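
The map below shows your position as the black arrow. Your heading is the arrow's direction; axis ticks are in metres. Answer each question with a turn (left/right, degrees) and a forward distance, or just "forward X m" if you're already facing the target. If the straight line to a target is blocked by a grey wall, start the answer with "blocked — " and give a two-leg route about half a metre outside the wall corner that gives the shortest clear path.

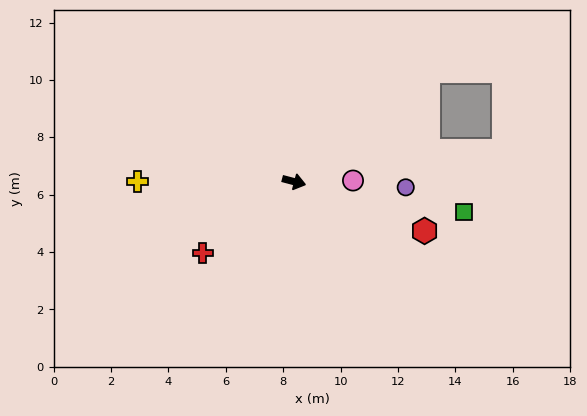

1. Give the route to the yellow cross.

turn right 165°, forward 5.5 m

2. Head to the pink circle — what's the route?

turn left 16°, forward 2.1 m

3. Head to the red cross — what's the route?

turn right 127°, forward 4.0 m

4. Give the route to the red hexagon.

turn right 6°, forward 4.9 m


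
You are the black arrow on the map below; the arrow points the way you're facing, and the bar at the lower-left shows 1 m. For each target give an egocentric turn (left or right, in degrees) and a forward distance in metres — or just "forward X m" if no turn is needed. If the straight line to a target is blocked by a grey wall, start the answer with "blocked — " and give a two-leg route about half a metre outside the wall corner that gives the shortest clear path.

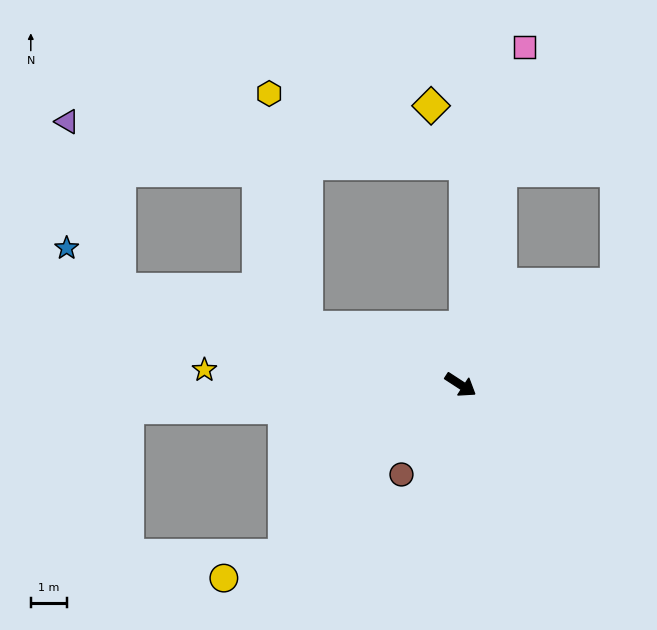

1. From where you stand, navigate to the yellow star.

turn right 150°, forward 7.0 m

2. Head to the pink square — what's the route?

turn left 112°, forward 9.4 m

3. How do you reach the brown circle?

turn right 90°, forward 2.9 m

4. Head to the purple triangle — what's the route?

blocked — turn right 163°, forward 9.7 m, then turn right 56°, forward 4.8 m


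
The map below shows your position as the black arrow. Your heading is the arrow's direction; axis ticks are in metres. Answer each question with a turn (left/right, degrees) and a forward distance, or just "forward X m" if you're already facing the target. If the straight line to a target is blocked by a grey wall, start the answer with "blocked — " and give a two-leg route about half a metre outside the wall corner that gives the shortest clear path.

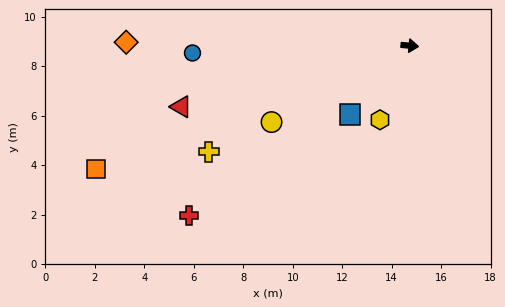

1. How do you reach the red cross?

turn right 137°, forward 11.3 m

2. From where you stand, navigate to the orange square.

turn right 153°, forward 13.6 m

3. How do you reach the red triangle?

turn right 160°, forward 9.6 m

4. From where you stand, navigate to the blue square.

turn right 126°, forward 3.7 m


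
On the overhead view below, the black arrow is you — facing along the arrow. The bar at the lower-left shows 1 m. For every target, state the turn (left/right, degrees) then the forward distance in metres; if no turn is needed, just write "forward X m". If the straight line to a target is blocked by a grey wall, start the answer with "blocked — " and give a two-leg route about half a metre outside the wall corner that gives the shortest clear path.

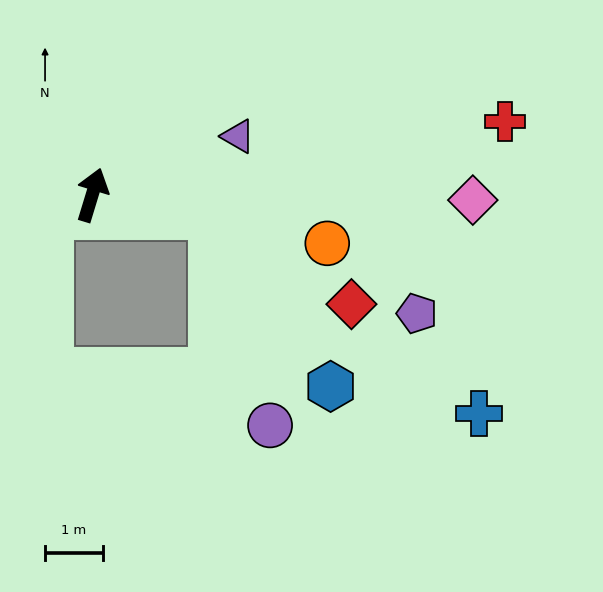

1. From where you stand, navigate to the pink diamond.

turn right 74°, forward 6.6 m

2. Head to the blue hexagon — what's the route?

blocked — turn right 83°, forward 2.1 m, then turn right 45°, forward 3.6 m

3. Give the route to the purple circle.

blocked — turn right 83°, forward 2.1 m, then turn right 65°, forward 3.8 m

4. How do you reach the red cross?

turn right 63°, forward 7.3 m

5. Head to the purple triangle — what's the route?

turn right 51°, forward 2.7 m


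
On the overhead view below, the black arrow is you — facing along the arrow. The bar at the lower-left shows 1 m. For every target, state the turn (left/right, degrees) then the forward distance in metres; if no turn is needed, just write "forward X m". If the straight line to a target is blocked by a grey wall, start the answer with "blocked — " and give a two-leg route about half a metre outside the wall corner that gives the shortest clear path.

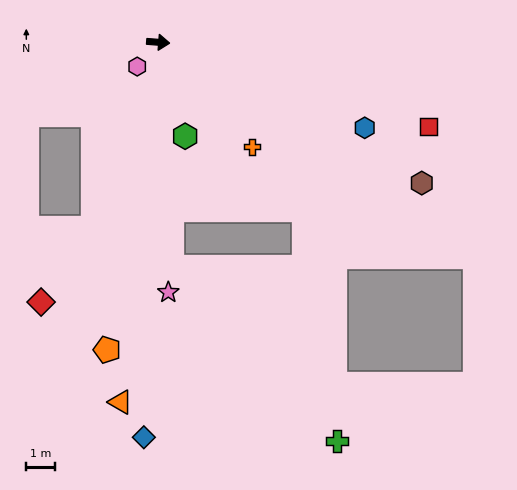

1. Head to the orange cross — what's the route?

turn right 44°, forward 4.8 m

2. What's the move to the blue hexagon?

turn right 18°, forward 7.7 m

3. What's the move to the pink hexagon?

turn right 126°, forward 1.1 m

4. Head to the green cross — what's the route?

blocked — turn right 82°, forward 7.8 m, then turn left 40°, forward 8.3 m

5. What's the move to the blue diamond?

turn right 88°, forward 13.6 m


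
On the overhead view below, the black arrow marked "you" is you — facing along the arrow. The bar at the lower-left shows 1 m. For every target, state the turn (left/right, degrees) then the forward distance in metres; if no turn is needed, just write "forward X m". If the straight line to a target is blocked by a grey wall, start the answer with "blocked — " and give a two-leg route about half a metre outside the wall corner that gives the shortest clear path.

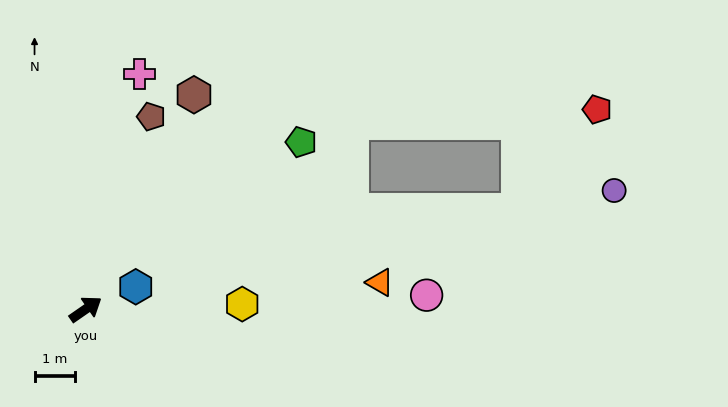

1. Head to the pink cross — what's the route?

turn left 42°, forward 6.0 m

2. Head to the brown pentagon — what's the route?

turn left 36°, forward 5.1 m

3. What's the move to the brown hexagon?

turn left 28°, forward 6.0 m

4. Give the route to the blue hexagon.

turn right 11°, forward 1.4 m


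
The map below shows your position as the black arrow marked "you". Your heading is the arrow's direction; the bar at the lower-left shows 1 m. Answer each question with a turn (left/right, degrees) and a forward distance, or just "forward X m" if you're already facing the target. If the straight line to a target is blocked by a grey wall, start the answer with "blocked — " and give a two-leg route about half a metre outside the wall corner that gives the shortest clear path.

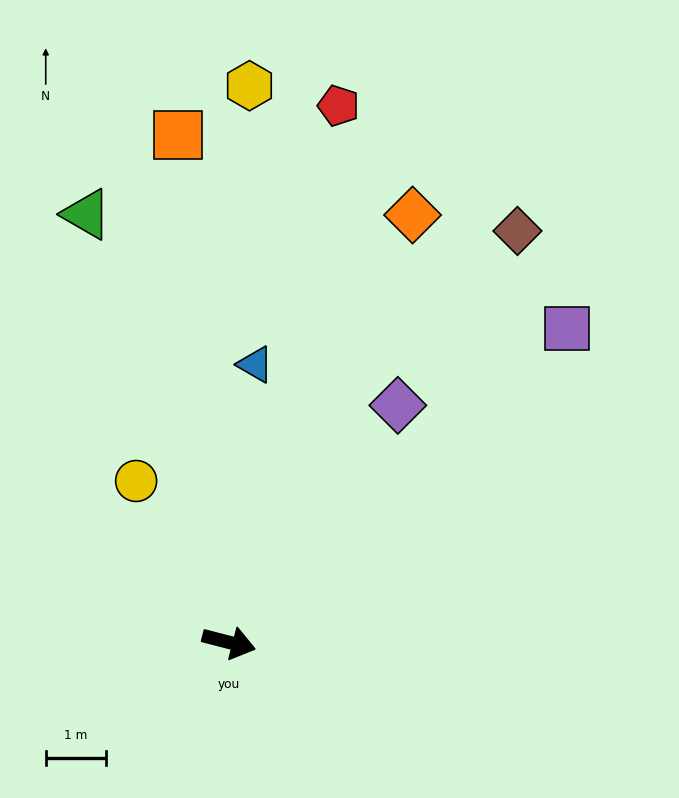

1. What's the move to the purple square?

turn left 57°, forward 7.7 m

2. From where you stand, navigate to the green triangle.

turn left 123°, forward 7.5 m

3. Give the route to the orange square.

turn left 110°, forward 8.5 m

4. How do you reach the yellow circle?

turn left 134°, forward 3.1 m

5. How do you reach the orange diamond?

turn left 81°, forward 7.7 m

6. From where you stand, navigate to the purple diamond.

turn left 69°, forward 4.8 m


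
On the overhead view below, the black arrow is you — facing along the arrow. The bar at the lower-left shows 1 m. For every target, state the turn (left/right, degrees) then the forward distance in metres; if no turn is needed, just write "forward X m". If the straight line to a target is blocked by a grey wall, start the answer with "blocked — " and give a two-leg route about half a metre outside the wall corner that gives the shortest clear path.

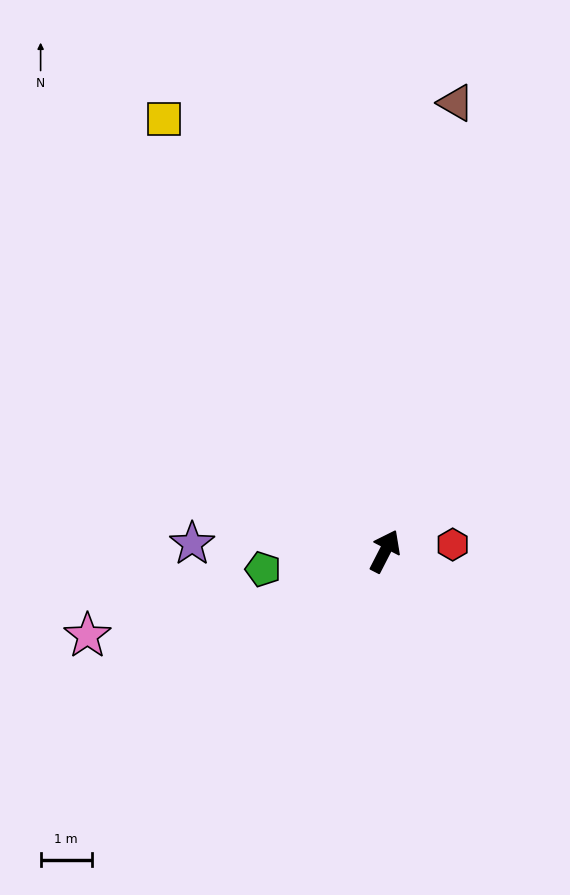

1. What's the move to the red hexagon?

turn right 57°, forward 1.3 m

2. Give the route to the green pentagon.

turn left 126°, forward 2.4 m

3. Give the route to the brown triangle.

turn left 18°, forward 8.8 m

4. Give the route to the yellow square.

turn left 54°, forward 9.5 m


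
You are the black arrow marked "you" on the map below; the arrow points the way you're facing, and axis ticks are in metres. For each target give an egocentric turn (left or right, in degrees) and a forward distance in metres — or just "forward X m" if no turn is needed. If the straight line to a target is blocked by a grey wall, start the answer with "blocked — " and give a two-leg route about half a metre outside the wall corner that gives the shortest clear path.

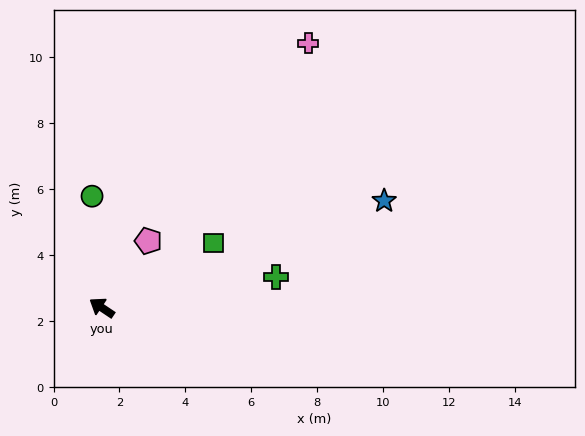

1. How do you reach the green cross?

turn right 136°, forward 5.4 m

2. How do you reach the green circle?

turn right 51°, forward 3.4 m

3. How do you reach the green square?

turn right 116°, forward 3.9 m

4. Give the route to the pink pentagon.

turn right 91°, forward 2.5 m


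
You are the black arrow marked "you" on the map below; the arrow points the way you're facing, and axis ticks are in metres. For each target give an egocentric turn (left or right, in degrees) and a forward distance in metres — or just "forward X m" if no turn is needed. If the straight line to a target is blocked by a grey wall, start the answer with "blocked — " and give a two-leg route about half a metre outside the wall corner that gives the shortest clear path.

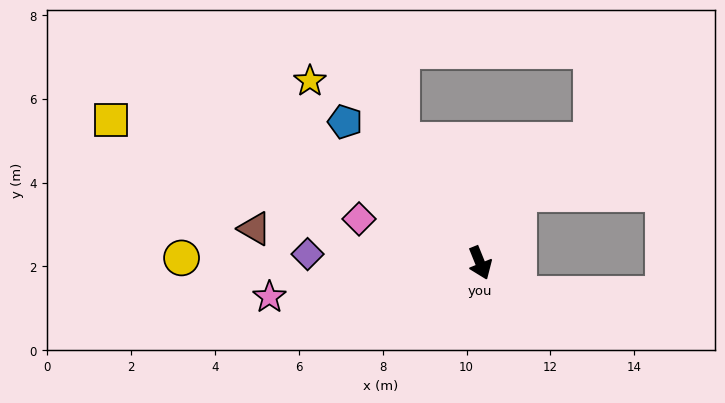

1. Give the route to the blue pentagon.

turn right 158°, forward 4.7 m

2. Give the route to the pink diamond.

turn right 132°, forward 3.1 m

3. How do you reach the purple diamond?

turn right 115°, forward 4.1 m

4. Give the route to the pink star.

turn right 103°, forward 5.1 m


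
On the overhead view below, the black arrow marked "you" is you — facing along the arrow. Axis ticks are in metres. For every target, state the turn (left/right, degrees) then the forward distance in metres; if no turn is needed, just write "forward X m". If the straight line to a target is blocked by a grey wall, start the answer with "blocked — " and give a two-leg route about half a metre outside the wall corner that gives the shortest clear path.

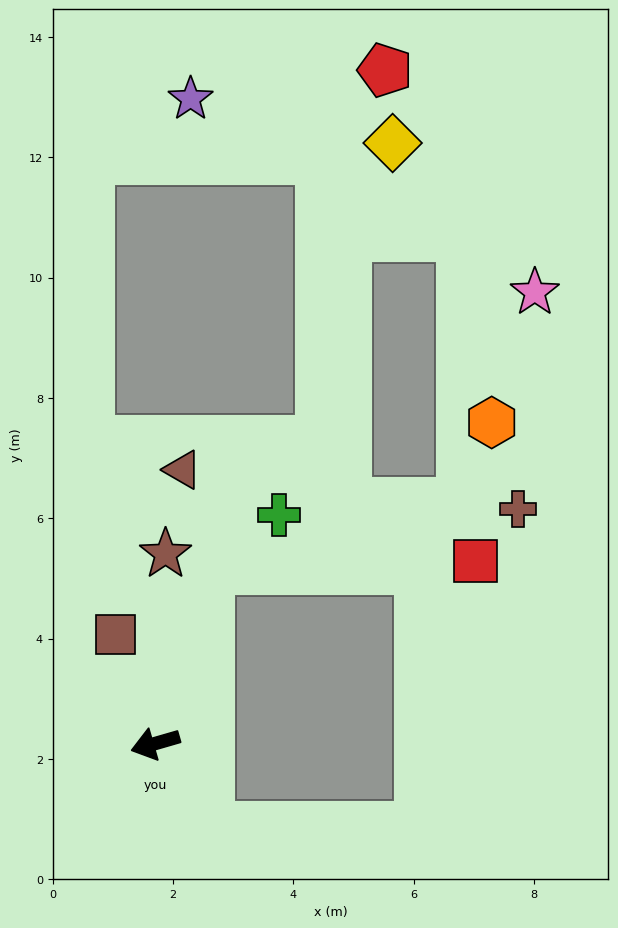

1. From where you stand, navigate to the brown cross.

blocked — turn right 123°, forward 3.0 m, then turn right 62°, forward 5.2 m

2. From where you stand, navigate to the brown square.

turn right 86°, forward 1.9 m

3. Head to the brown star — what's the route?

turn right 109°, forward 3.2 m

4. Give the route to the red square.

blocked — turn right 123°, forward 3.0 m, then turn right 71°, forward 4.4 m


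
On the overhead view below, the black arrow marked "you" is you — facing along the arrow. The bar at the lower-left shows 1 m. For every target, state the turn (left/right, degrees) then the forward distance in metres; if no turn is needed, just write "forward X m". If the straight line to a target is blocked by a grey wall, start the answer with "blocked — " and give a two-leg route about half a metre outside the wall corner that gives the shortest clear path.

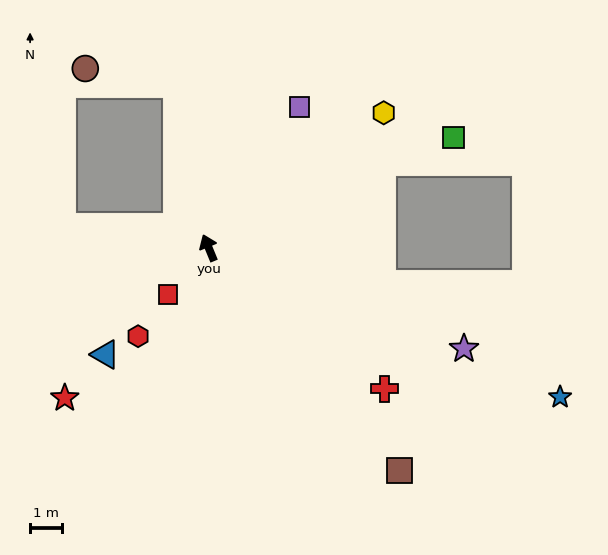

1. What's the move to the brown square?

turn right 162°, forward 9.1 m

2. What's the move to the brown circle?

blocked — turn right 11°, forward 5.2 m, then turn left 69°, forward 2.9 m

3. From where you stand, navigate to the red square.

turn left 117°, forward 1.9 m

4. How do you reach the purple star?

turn right 134°, forward 8.5 m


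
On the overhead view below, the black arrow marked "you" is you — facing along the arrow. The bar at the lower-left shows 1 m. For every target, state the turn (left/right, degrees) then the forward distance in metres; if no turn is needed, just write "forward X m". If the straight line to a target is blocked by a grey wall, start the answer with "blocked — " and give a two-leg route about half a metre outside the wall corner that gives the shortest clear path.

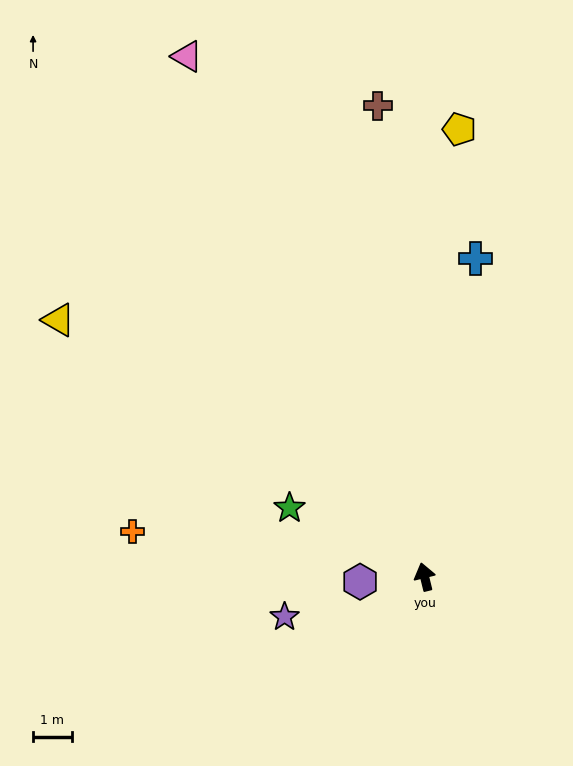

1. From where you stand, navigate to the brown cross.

turn right 8°, forward 12.3 m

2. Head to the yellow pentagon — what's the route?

turn right 18°, forward 11.6 m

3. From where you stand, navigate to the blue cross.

turn right 23°, forward 8.4 m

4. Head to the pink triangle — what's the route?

turn left 11°, forward 14.8 m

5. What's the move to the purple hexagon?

turn left 81°, forward 1.7 m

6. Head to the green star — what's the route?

turn left 49°, forward 3.9 m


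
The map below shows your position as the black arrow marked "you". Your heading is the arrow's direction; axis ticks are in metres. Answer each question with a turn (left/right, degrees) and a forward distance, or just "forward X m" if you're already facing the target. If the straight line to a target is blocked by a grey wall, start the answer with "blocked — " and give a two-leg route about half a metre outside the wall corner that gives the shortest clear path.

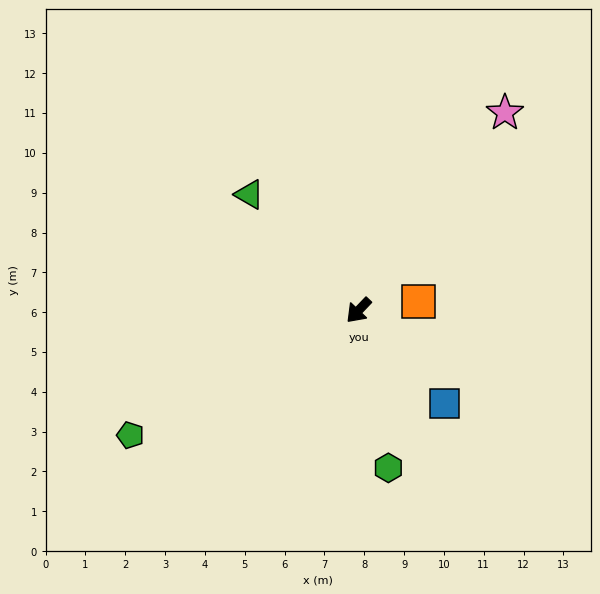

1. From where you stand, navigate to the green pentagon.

turn right 18°, forward 6.5 m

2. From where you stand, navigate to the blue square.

turn left 86°, forward 3.2 m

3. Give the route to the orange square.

turn left 142°, forward 1.5 m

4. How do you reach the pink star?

turn right 173°, forward 6.2 m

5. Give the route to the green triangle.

turn right 93°, forward 4.0 m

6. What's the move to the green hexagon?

turn left 54°, forward 4.0 m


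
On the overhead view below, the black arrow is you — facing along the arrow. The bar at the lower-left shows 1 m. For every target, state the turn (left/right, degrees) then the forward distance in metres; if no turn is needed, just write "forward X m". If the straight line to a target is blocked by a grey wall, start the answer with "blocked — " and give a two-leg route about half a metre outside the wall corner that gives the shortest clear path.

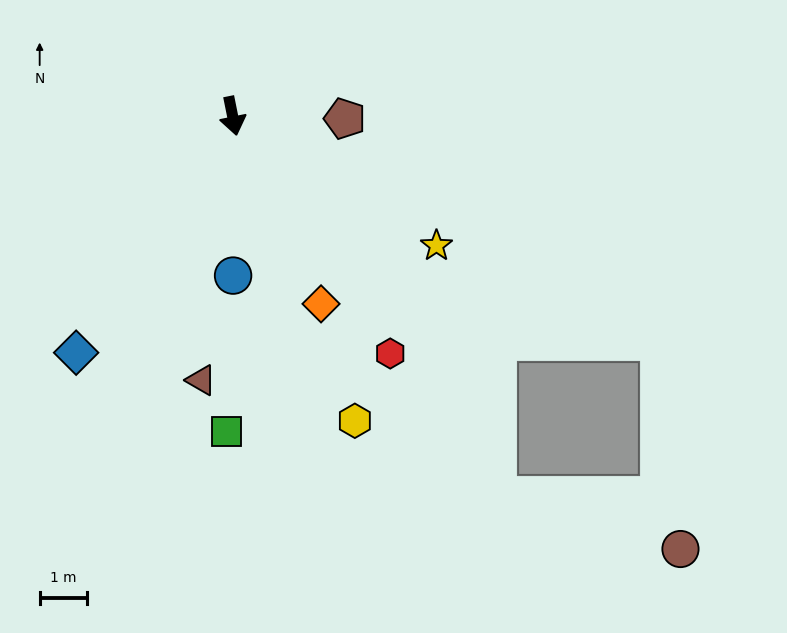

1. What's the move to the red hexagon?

turn left 22°, forward 6.0 m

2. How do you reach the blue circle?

turn right 11°, forward 3.3 m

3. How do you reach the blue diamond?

turn right 45°, forward 5.9 m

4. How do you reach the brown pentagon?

turn left 77°, forward 2.4 m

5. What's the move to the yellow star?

turn left 46°, forward 5.1 m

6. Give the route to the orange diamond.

turn left 14°, forward 4.4 m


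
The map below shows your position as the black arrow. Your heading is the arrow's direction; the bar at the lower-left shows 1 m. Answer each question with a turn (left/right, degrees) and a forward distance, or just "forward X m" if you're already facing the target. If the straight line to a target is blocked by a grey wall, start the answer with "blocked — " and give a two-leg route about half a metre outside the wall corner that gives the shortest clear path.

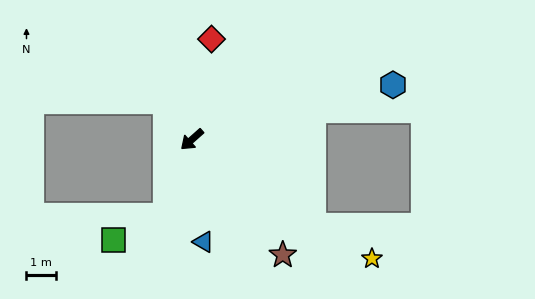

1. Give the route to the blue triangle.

turn left 55°, forward 3.5 m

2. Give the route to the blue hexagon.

turn left 154°, forward 7.2 m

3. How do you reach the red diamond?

turn right 143°, forward 3.5 m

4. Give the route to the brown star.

turn left 87°, forward 5.1 m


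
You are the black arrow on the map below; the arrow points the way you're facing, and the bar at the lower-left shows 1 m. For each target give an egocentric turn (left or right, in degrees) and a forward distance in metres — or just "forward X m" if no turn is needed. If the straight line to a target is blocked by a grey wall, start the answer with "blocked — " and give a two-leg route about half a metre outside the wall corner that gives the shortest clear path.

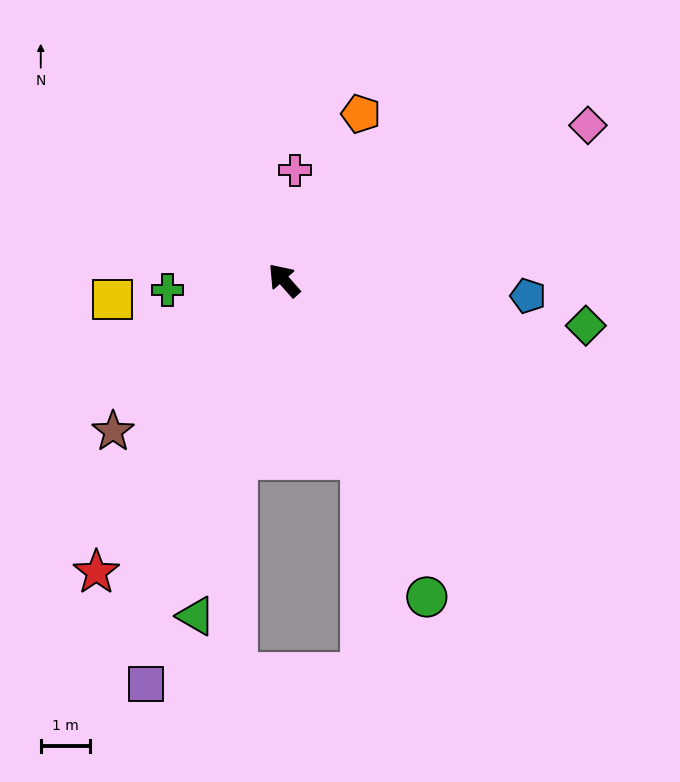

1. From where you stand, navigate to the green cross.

turn left 53°, forward 2.4 m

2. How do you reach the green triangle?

turn left 124°, forward 7.0 m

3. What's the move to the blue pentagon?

turn right 135°, forward 4.9 m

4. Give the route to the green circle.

turn left 163°, forward 7.0 m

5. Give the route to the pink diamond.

turn right 105°, forward 6.9 m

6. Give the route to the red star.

turn left 106°, forward 7.0 m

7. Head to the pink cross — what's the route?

turn right 47°, forward 2.2 m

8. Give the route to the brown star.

turn left 90°, forward 4.6 m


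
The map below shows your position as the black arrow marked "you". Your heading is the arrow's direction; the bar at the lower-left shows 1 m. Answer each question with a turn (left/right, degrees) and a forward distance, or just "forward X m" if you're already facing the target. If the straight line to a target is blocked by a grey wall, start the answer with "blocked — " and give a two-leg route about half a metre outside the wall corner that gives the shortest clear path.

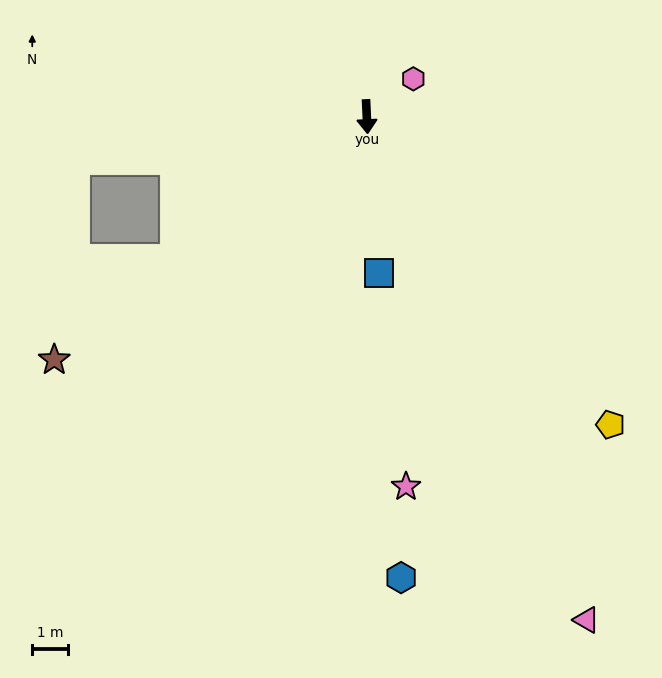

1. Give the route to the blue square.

forward 4.4 m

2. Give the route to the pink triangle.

turn left 21°, forward 15.4 m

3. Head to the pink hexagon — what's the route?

turn left 126°, forward 1.7 m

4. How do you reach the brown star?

turn right 55°, forward 11.1 m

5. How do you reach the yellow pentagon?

turn left 36°, forward 11.0 m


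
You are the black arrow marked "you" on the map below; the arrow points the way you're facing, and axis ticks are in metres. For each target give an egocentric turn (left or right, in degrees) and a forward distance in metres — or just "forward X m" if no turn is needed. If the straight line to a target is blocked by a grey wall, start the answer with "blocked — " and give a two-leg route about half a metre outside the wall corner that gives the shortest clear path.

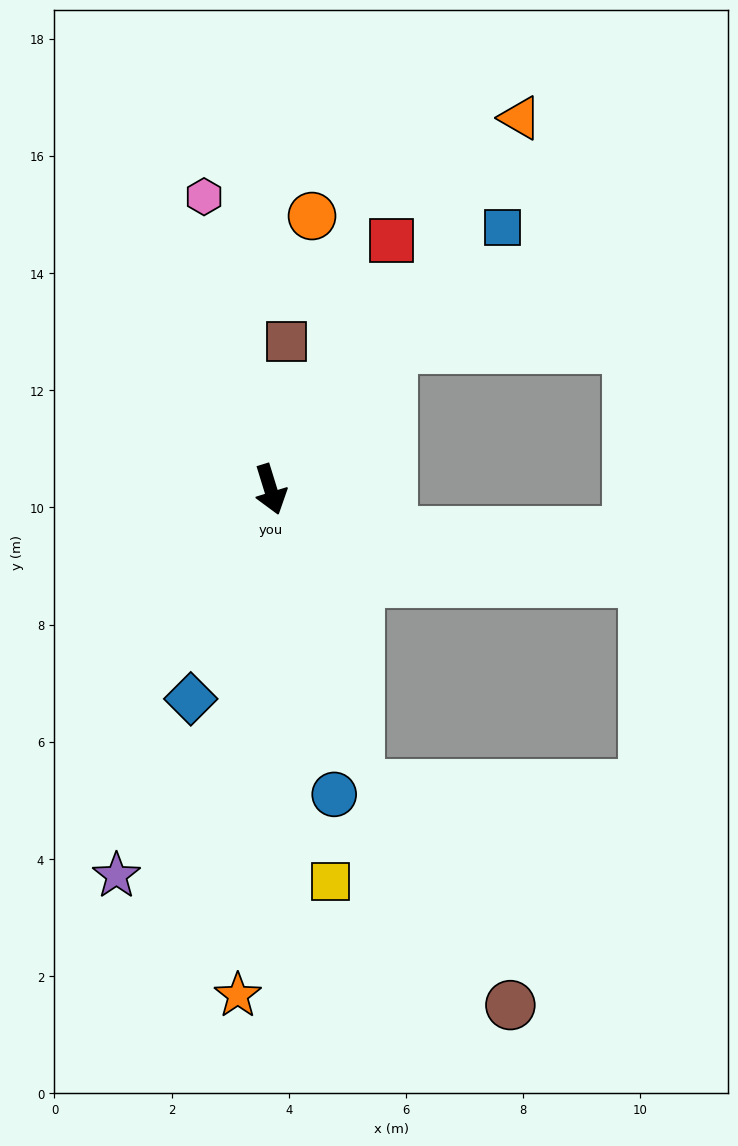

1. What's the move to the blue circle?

turn right 5°, forward 5.3 m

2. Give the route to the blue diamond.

turn right 38°, forward 3.8 m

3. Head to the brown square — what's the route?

turn left 157°, forward 2.5 m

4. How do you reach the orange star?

turn right 21°, forward 8.7 m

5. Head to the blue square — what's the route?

turn left 121°, forward 6.0 m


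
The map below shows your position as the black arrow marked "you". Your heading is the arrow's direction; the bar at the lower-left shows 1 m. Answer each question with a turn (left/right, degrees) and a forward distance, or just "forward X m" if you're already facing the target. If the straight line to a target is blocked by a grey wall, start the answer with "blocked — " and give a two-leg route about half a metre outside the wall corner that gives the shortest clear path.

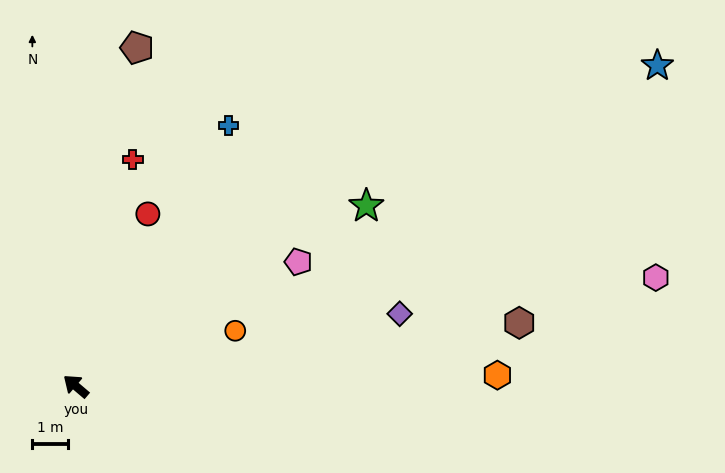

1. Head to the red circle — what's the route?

turn right 72°, forward 5.3 m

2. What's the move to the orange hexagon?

turn right 138°, forward 11.9 m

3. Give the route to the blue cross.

turn right 80°, forward 8.5 m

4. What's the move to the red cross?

turn right 64°, forward 6.6 m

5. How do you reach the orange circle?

turn right 120°, forward 4.8 m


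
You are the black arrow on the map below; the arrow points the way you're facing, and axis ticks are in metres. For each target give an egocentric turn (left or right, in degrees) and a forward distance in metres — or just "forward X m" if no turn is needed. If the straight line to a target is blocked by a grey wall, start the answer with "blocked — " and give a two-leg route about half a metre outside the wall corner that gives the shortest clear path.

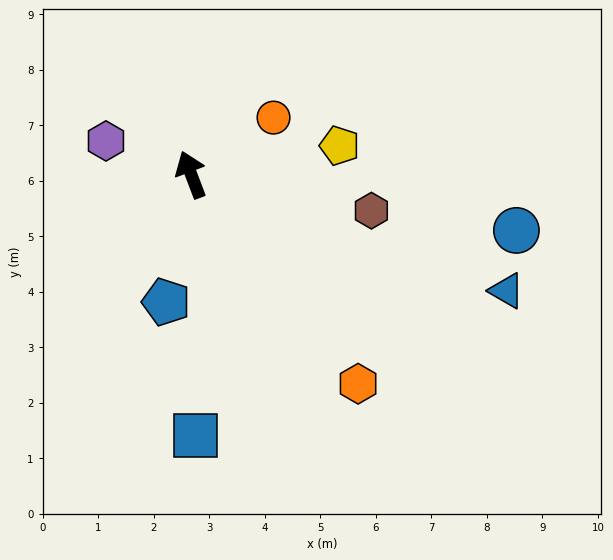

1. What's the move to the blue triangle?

turn right 131°, forward 6.1 m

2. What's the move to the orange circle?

turn right 76°, forward 1.8 m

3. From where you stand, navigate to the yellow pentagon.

turn right 100°, forward 2.7 m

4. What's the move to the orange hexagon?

turn right 162°, forward 4.8 m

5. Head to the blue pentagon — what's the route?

turn left 148°, forward 2.3 m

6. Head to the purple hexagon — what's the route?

turn left 48°, forward 1.6 m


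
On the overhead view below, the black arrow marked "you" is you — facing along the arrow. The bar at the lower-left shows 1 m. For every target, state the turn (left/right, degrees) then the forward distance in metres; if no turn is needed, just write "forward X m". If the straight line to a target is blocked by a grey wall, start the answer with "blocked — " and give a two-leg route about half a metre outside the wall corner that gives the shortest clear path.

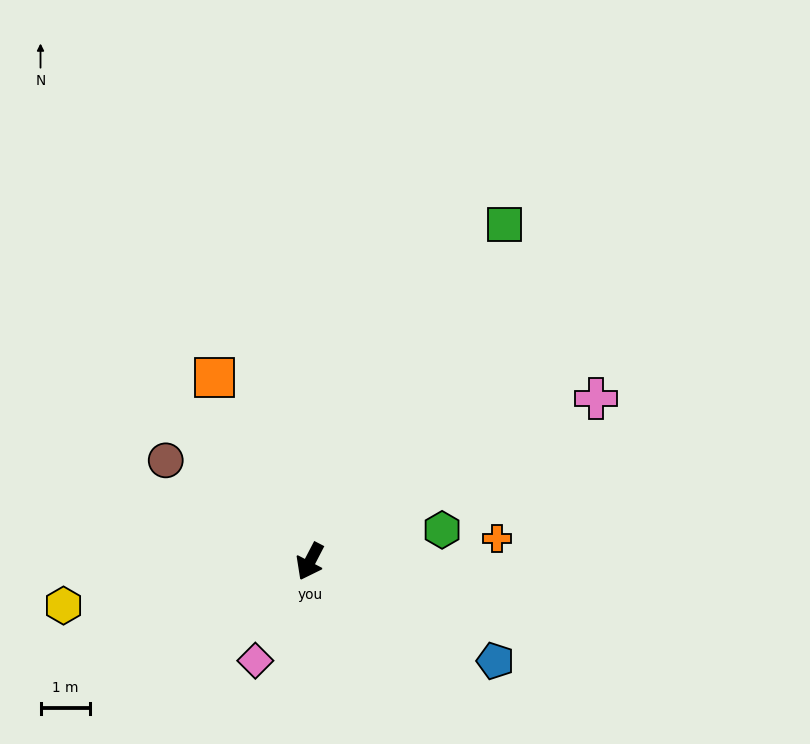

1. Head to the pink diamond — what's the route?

forward 2.3 m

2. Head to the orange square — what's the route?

turn right 125°, forward 4.2 m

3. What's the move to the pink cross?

turn left 147°, forward 6.7 m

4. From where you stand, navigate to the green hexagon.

turn left 131°, forward 2.8 m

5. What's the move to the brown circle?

turn right 98°, forward 3.6 m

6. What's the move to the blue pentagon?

turn left 89°, forward 4.3 m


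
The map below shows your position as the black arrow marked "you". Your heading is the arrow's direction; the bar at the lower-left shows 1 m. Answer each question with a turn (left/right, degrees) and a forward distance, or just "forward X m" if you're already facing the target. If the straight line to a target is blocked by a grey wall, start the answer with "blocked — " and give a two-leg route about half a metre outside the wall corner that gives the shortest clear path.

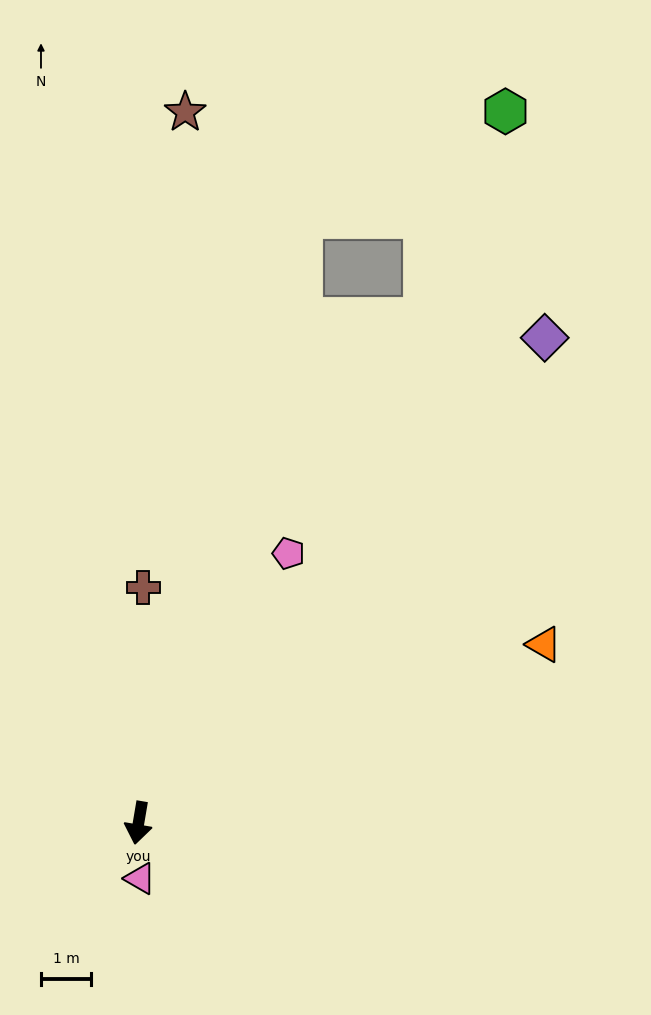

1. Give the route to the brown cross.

turn right 172°, forward 4.7 m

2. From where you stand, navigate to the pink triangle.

turn left 11°, forward 1.1 m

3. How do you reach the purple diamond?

turn left 150°, forward 12.7 m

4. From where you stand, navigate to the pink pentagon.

turn left 160°, forward 6.2 m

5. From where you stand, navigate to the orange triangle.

turn left 123°, forward 8.9 m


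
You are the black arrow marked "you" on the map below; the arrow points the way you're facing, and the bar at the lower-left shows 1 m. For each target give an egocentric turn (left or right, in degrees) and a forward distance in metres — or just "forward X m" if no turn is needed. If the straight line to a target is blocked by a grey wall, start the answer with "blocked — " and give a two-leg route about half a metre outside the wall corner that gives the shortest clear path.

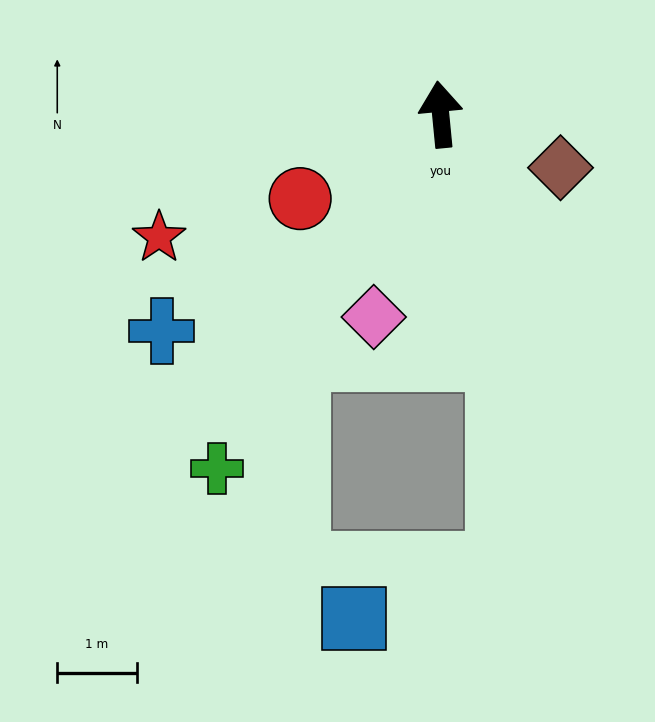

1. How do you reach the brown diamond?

turn right 120°, forward 1.7 m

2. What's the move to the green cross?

turn left 142°, forward 5.3 m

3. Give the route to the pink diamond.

turn left 156°, forward 2.7 m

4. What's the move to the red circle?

turn left 115°, forward 2.1 m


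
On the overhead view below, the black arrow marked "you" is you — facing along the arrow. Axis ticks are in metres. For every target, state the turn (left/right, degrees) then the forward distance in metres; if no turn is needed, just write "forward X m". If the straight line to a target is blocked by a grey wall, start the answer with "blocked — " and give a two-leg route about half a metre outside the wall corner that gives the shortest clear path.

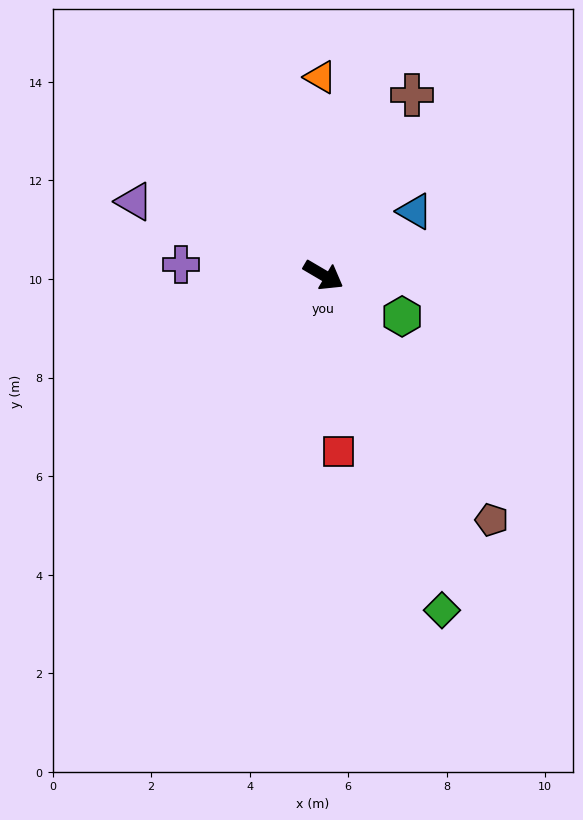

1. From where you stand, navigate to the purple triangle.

turn right 171°, forward 4.1 m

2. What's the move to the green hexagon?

turn left 3°, forward 1.8 m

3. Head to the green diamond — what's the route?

turn right 40°, forward 7.2 m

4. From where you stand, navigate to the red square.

turn right 55°, forward 3.6 m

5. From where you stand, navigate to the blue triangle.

turn left 65°, forward 2.3 m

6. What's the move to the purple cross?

turn right 154°, forward 2.9 m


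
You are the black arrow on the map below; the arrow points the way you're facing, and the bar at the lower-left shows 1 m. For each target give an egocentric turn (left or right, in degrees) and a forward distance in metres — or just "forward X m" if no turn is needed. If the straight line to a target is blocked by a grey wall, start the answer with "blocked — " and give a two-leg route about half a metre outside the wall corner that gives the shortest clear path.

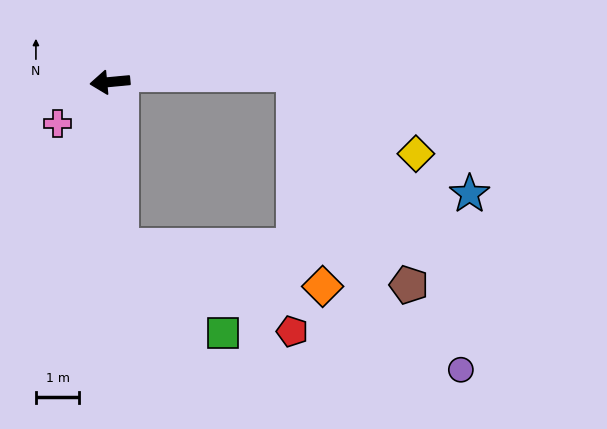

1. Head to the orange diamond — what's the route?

blocked — turn left 88°, forward 3.8 m, then turn left 75°, forward 4.8 m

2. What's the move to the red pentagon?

blocked — turn left 88°, forward 3.8 m, then turn left 60°, forward 4.5 m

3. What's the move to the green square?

blocked — turn left 88°, forward 3.8 m, then turn left 46°, forward 3.1 m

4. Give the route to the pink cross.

turn left 33°, forward 1.5 m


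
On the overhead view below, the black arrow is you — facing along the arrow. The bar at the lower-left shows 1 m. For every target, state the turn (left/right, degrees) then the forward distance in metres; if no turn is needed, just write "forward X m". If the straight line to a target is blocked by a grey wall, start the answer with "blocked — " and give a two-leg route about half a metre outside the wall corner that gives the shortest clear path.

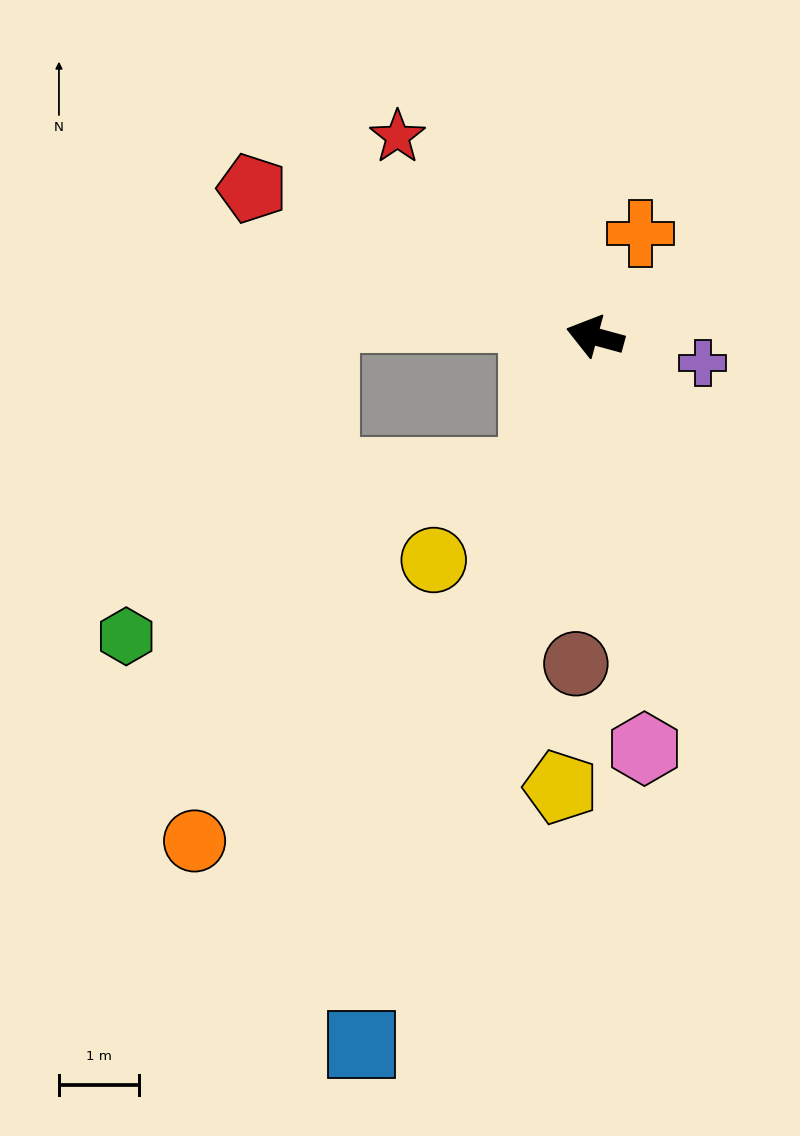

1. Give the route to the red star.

turn right 30°, forward 3.5 m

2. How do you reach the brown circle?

turn left 102°, forward 4.1 m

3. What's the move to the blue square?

turn left 87°, forward 9.3 m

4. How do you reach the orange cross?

turn right 98°, forward 1.4 m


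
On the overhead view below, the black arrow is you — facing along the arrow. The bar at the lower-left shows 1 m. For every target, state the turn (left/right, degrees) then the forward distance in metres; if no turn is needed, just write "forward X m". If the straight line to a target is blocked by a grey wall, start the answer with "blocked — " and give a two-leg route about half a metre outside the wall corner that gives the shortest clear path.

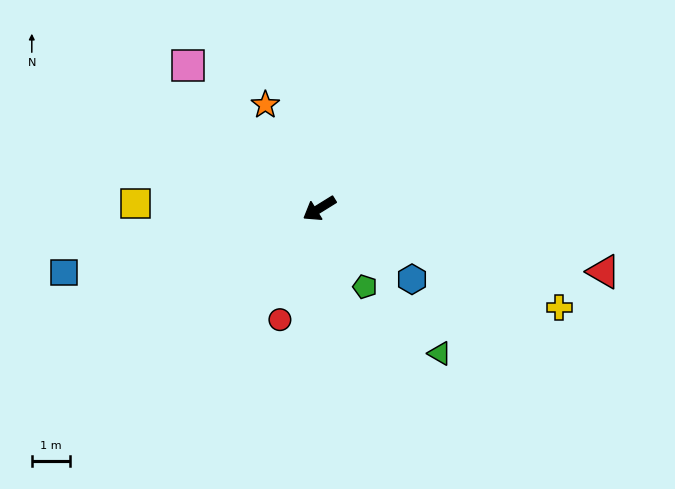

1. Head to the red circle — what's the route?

turn left 39°, forward 3.1 m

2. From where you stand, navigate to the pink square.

turn right 79°, forward 5.1 m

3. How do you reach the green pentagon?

turn left 88°, forward 2.4 m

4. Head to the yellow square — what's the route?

turn right 33°, forward 4.8 m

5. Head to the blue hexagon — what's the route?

turn left 111°, forward 3.1 m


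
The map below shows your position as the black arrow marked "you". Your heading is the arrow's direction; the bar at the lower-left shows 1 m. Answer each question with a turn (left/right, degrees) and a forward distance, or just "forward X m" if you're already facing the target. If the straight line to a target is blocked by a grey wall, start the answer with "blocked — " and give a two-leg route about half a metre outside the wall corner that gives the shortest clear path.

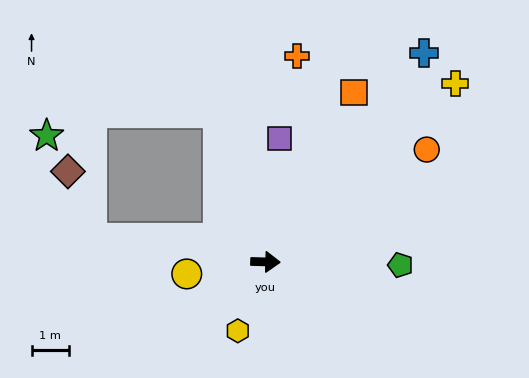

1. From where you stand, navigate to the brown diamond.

blocked — turn left 174°, forward 4.7 m, then turn right 64°, forward 1.9 m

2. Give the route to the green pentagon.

forward 3.6 m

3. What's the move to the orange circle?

turn left 36°, forward 5.3 m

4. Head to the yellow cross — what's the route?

turn left 45°, forward 7.0 m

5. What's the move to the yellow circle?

turn right 170°, forward 2.1 m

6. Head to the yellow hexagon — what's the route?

turn right 110°, forward 2.0 m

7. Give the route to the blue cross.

turn left 54°, forward 7.0 m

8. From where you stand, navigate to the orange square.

turn left 64°, forward 5.1 m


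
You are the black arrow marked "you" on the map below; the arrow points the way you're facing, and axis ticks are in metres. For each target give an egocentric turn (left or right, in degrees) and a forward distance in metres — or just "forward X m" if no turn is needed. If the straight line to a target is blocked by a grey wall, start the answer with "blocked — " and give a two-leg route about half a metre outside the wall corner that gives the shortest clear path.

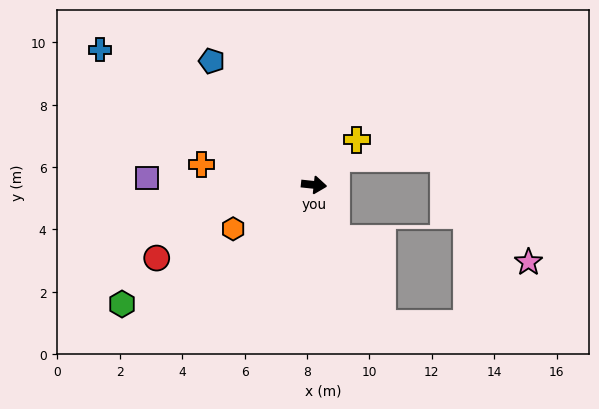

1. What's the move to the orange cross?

turn left 176°, forward 3.7 m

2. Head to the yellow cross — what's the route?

turn left 53°, forward 2.0 m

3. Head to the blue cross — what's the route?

turn left 154°, forward 8.1 m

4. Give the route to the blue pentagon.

turn left 136°, forward 5.1 m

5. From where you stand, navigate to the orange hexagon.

turn right 145°, forward 2.9 m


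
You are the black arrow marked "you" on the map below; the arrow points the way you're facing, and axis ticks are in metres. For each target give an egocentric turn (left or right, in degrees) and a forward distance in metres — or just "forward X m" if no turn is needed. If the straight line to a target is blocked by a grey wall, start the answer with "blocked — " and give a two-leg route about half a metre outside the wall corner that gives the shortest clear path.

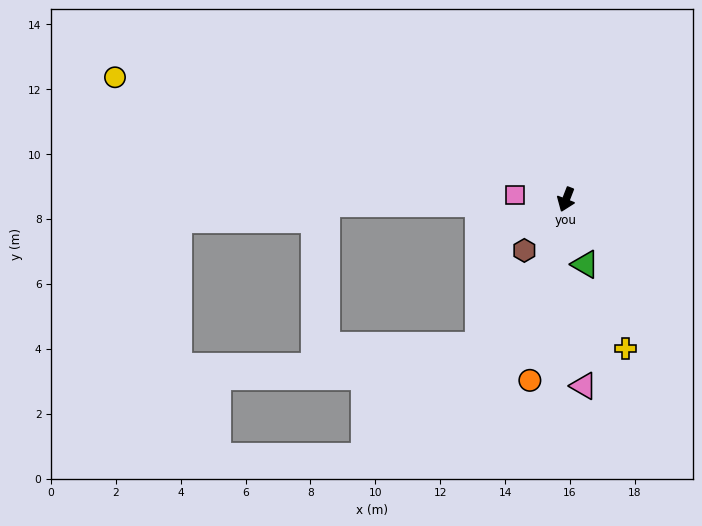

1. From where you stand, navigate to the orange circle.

turn left 10°, forward 5.7 m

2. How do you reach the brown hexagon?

turn right 18°, forward 2.0 m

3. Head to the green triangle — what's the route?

turn left 38°, forward 2.1 m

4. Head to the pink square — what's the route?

turn right 74°, forward 1.6 m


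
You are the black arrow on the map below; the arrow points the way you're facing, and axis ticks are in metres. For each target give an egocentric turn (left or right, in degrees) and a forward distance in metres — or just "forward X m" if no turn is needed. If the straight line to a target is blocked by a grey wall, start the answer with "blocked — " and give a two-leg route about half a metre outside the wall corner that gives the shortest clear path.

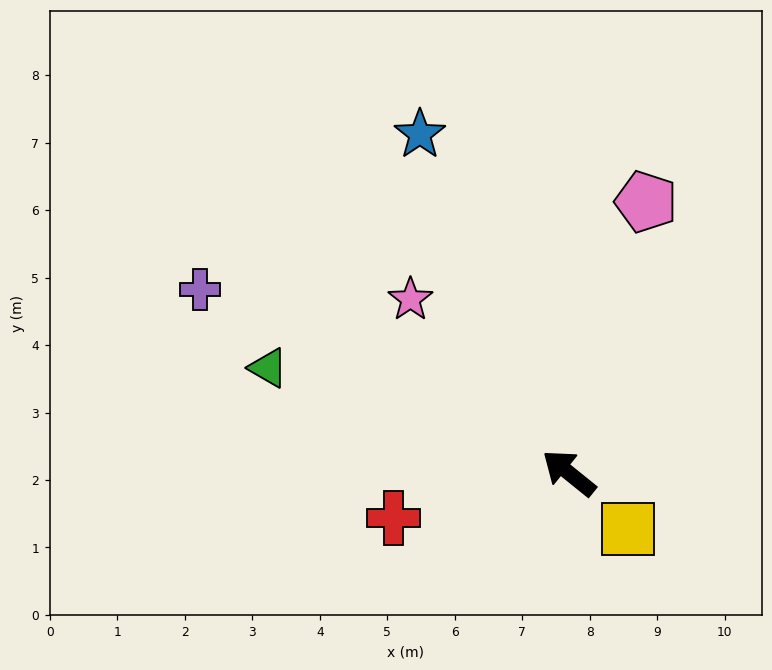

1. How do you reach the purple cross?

turn left 12°, forward 6.1 m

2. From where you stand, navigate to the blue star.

turn right 27°, forward 5.5 m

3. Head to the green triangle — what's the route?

turn left 20°, forward 4.7 m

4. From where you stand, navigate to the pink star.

turn right 9°, forward 3.5 m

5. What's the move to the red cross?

turn left 53°, forward 2.7 m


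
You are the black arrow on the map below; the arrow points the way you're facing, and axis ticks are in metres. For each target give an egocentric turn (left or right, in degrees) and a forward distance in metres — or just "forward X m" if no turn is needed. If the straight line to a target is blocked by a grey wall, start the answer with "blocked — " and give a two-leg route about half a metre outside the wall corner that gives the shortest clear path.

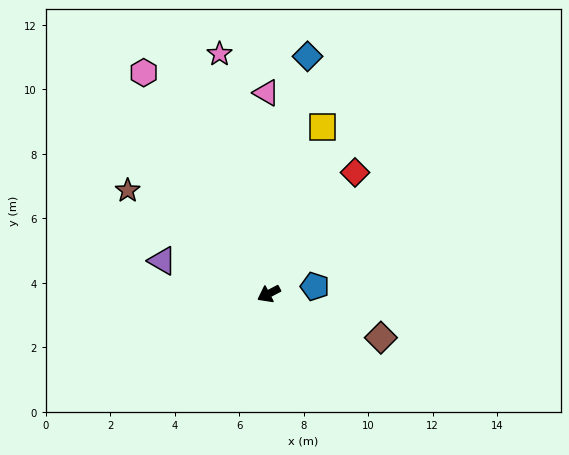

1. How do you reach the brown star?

turn right 64°, forward 5.4 m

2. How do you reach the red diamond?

turn right 153°, forward 4.6 m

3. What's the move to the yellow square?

turn right 136°, forward 5.4 m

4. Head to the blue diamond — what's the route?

turn right 127°, forward 7.5 m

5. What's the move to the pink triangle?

turn right 117°, forward 6.2 m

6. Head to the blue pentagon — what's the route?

turn left 161°, forward 1.4 m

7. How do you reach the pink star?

turn right 106°, forward 7.6 m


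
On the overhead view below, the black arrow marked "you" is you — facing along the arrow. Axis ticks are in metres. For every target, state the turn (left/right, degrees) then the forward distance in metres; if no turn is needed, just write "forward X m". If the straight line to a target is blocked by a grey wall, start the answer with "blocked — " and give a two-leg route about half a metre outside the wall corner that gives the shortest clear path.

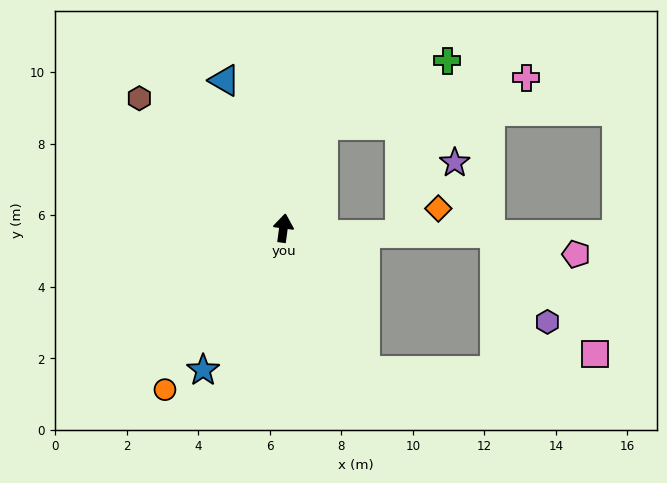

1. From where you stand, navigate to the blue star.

turn left 158°, forward 4.6 m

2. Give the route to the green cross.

blocked — turn right 14°, forward 3.1 m, then turn right 41°, forward 3.9 m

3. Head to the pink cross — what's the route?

blocked — turn right 14°, forward 3.1 m, then turn right 55°, forward 5.8 m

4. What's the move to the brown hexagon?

turn left 56°, forward 5.4 m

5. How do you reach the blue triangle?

turn left 29°, forward 4.4 m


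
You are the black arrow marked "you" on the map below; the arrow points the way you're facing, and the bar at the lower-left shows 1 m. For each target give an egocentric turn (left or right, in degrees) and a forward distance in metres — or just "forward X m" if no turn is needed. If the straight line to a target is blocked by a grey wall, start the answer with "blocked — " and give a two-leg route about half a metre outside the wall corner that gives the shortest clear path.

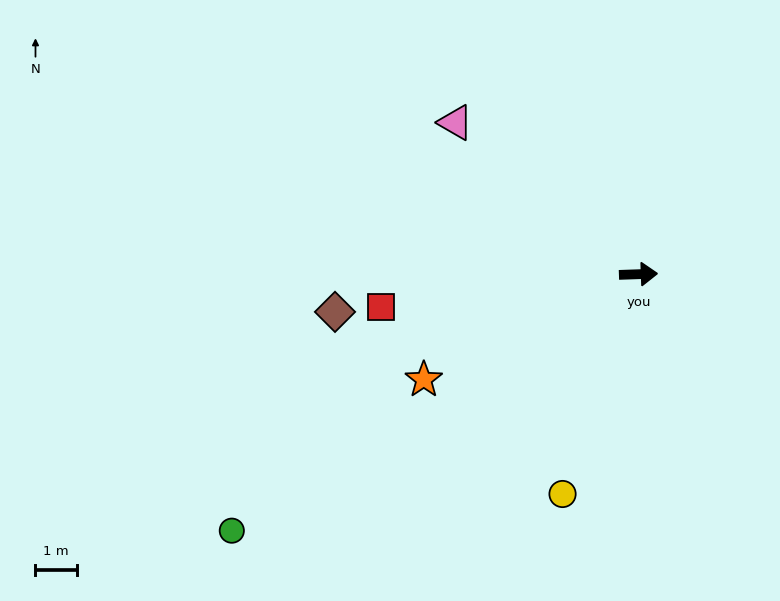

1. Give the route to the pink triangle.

turn left 138°, forward 5.7 m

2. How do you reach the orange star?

turn right 156°, forward 5.8 m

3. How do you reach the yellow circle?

turn right 111°, forward 5.6 m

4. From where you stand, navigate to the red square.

turn right 175°, forward 6.3 m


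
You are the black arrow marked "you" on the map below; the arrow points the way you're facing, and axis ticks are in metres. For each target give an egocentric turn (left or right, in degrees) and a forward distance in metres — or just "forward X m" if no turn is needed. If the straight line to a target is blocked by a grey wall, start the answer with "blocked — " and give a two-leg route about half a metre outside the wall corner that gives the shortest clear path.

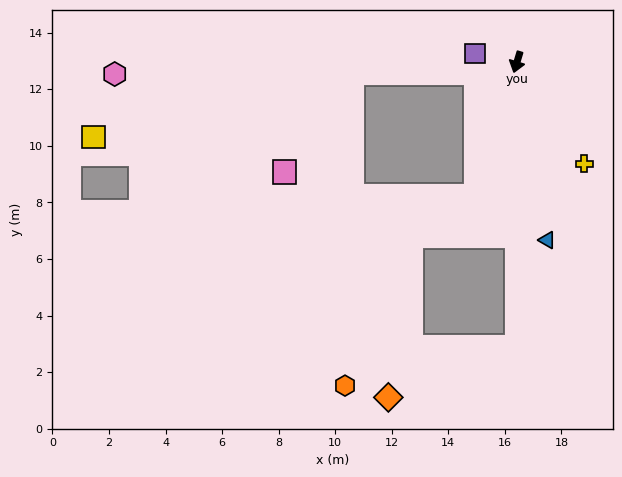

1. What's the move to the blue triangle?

turn left 26°, forward 6.4 m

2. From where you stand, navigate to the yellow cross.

turn left 50°, forward 4.3 m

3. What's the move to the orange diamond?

blocked — turn left 17°, forward 10.1 m, then turn right 69°, forward 4.9 m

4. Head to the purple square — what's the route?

turn right 85°, forward 1.5 m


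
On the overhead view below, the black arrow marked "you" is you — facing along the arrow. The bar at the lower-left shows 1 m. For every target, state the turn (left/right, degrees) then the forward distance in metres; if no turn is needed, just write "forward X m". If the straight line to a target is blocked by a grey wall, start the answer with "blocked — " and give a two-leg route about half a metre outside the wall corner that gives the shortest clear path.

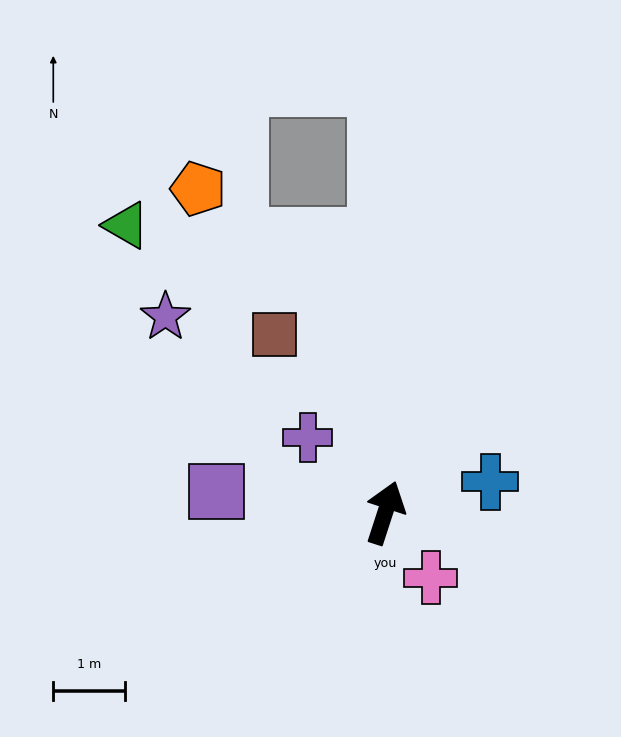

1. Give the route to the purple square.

turn left 101°, forward 2.4 m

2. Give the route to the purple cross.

turn left 64°, forward 1.5 m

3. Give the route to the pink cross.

turn right 127°, forward 1.1 m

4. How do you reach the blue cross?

turn right 56°, forward 1.5 m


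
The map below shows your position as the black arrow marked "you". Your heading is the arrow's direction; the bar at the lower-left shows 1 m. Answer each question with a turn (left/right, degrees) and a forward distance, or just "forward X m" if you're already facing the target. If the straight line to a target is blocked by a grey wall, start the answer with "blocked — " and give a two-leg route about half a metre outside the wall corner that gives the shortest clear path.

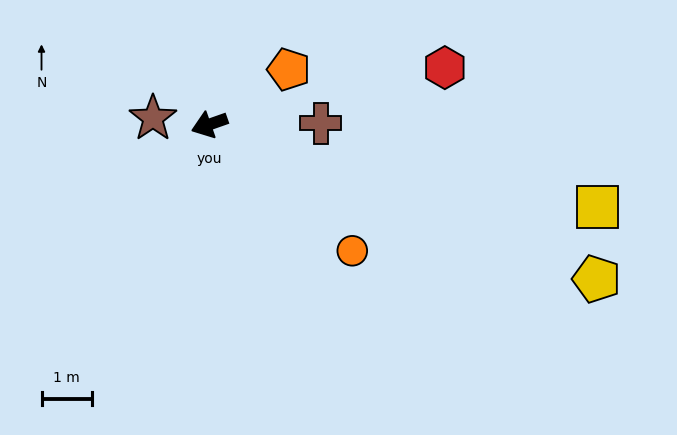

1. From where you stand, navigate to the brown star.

turn right 26°, forward 1.1 m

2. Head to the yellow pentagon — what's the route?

turn left 139°, forward 8.2 m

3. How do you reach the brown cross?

turn left 161°, forward 2.2 m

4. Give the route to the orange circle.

turn left 119°, forward 3.8 m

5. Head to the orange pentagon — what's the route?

turn right 165°, forward 1.9 m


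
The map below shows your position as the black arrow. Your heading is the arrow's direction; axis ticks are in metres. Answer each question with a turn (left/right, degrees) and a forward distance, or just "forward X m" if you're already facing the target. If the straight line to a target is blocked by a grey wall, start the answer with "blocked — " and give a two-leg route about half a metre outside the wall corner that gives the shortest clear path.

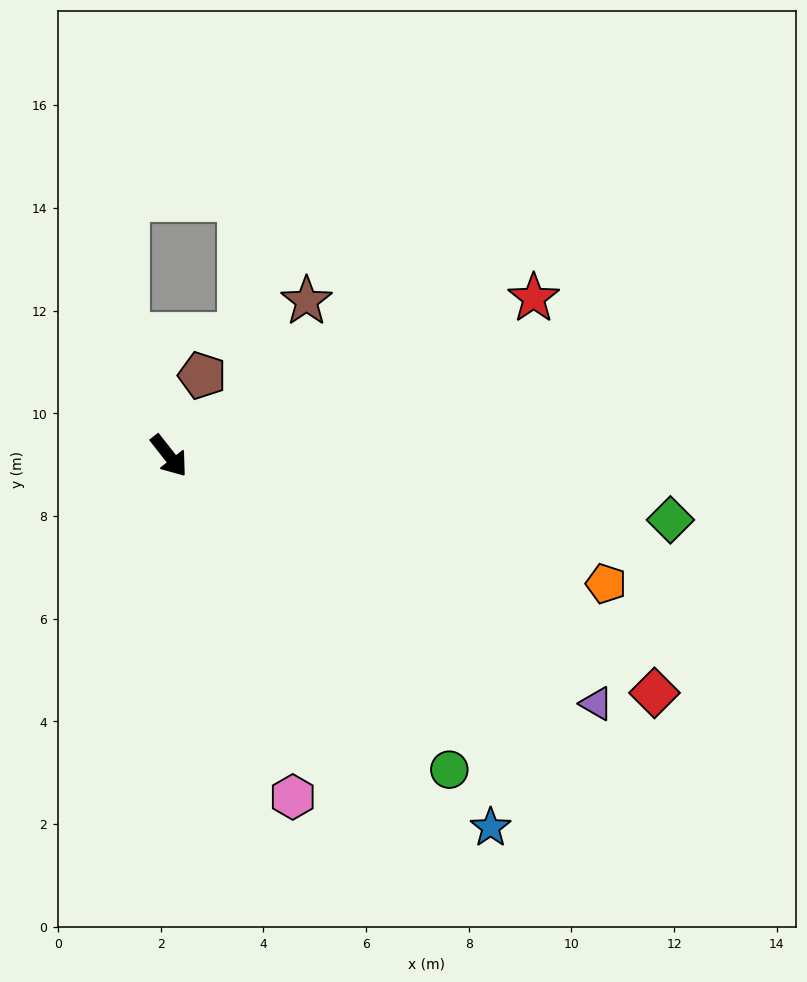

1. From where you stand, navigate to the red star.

turn left 75°, forward 7.7 m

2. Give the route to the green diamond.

turn left 45°, forward 9.8 m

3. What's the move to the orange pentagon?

turn left 36°, forward 8.9 m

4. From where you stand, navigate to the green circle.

turn left 4°, forward 8.2 m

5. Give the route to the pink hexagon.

turn right 18°, forward 7.1 m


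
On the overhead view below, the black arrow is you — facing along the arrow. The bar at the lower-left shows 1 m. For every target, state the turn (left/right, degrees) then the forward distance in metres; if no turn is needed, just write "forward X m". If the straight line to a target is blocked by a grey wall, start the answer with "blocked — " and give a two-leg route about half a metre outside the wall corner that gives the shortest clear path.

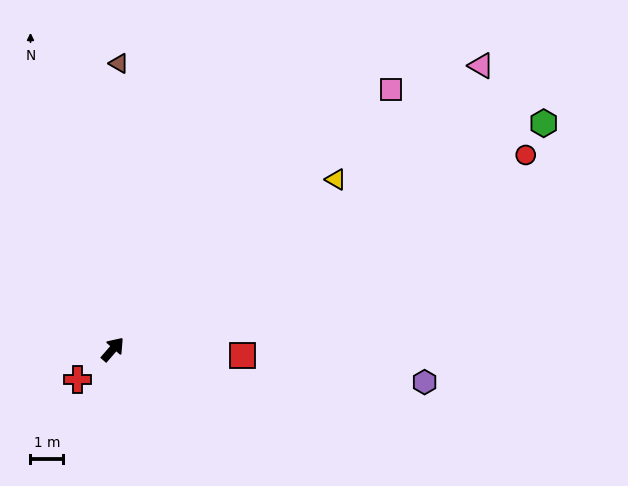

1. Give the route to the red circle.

turn right 24°, forward 14.0 m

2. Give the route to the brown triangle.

turn left 40°, forward 8.8 m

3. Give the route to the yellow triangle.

turn right 12°, forward 8.6 m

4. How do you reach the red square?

turn right 52°, forward 4.0 m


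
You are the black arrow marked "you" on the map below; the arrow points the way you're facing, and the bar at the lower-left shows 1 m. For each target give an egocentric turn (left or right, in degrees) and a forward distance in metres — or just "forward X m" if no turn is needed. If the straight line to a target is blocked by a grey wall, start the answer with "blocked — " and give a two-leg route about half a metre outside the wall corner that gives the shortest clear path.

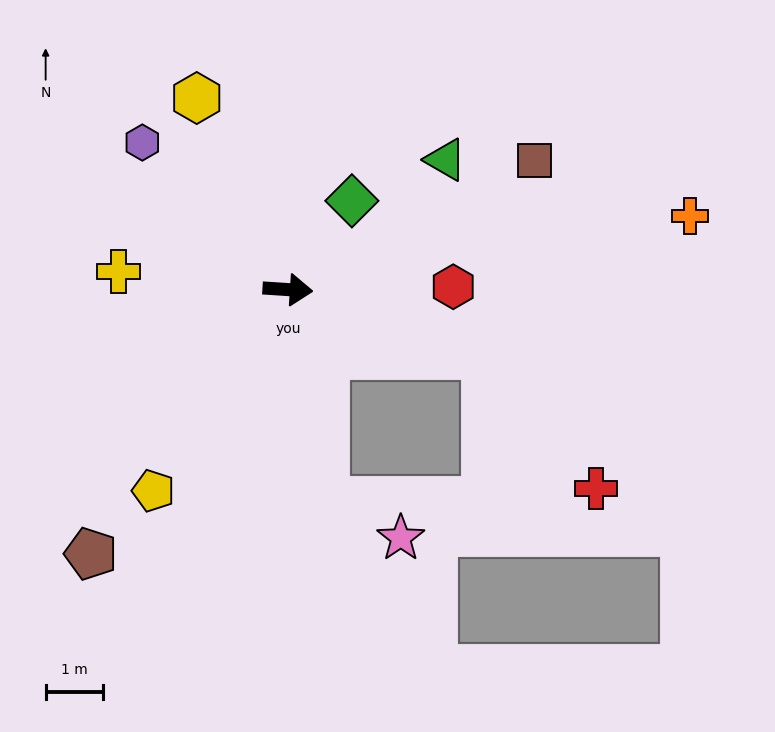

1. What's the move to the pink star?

blocked — turn right 76°, forward 3.7 m, then turn left 54°, forward 1.5 m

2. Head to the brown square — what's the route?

turn left 31°, forward 4.8 m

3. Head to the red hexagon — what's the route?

turn left 5°, forward 2.9 m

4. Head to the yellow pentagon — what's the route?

turn right 120°, forward 4.2 m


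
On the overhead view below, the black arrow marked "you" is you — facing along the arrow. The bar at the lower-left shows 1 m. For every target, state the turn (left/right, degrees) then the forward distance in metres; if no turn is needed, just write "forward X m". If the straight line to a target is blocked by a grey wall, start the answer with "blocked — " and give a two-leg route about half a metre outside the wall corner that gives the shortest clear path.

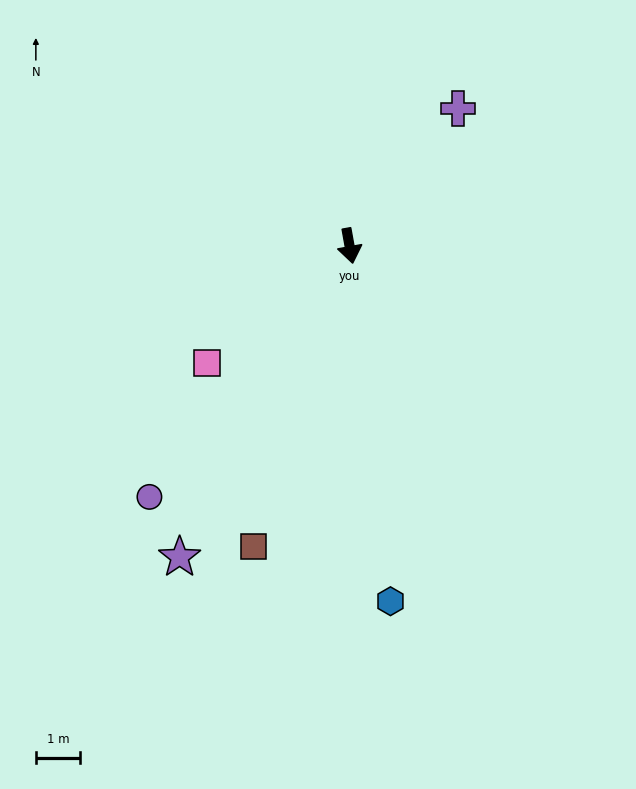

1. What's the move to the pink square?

turn right 61°, forward 4.2 m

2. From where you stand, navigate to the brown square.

turn right 28°, forward 7.1 m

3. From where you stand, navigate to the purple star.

turn right 39°, forward 8.0 m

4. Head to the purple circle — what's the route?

turn right 49°, forward 7.2 m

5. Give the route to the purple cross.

turn left 131°, forward 4.0 m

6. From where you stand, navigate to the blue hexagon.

turn right 4°, forward 8.1 m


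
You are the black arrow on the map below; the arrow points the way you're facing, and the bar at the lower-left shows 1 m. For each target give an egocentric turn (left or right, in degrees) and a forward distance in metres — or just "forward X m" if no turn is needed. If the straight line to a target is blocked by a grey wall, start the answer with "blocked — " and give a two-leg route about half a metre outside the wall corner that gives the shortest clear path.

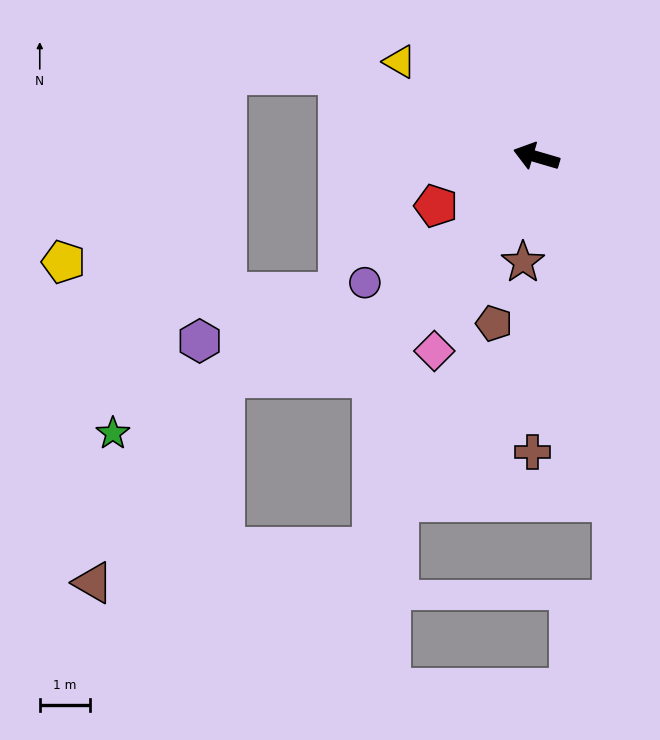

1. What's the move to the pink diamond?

turn left 79°, forward 4.4 m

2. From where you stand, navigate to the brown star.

turn left 99°, forward 2.1 m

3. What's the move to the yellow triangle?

turn right 18°, forward 3.3 m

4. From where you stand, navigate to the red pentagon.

turn left 42°, forward 2.2 m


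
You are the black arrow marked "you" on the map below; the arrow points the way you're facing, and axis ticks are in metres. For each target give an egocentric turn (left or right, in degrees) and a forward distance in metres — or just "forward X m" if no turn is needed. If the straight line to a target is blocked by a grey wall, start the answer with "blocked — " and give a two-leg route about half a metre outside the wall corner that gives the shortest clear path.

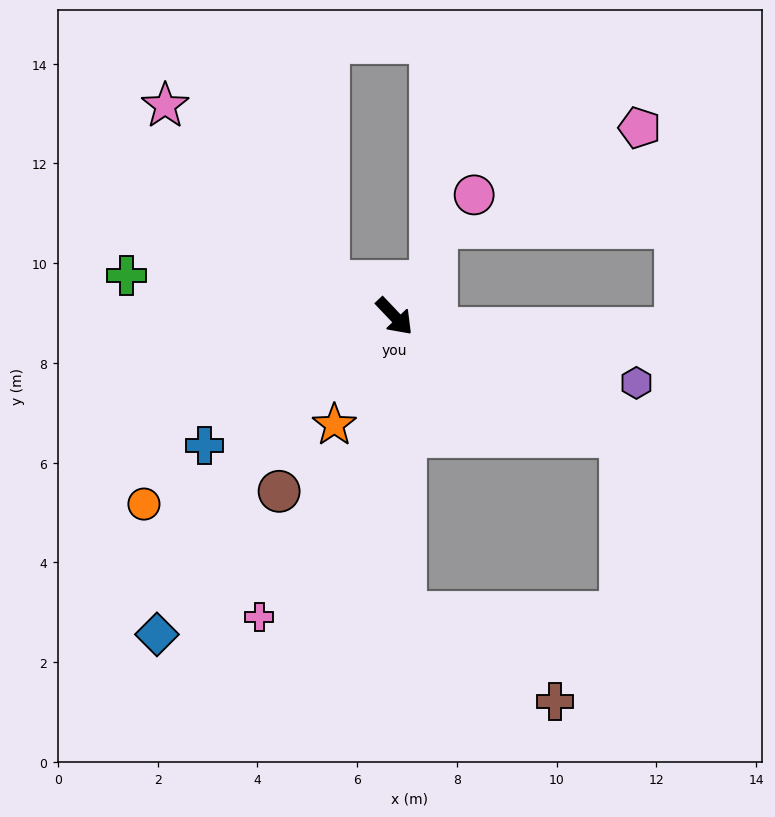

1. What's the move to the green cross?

turn right 142°, forward 5.4 m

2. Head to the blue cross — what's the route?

turn right 99°, forward 4.6 m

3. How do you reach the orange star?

turn right 73°, forward 2.5 m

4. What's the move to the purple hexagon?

turn left 31°, forward 5.0 m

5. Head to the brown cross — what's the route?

blocked — turn right 41°, forward 5.9 m, then turn left 57°, forward 3.5 m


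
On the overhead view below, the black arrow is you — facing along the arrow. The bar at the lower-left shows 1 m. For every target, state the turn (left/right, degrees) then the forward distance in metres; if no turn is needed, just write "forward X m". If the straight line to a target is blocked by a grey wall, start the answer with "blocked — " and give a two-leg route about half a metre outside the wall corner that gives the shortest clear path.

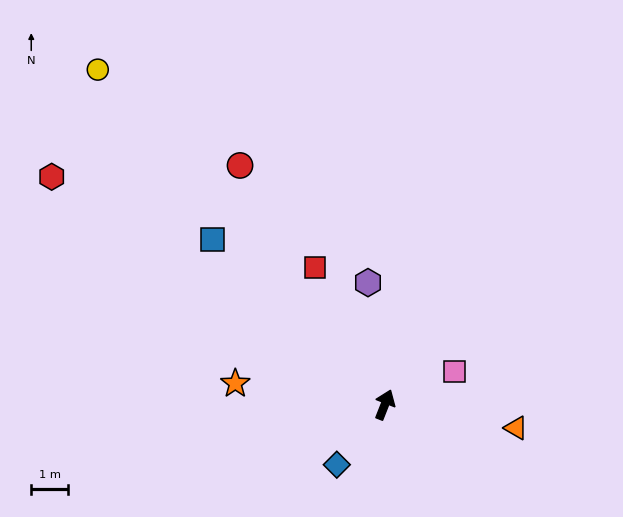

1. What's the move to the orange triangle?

turn right 79°, forward 3.6 m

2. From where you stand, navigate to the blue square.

turn left 68°, forward 6.5 m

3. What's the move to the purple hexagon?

turn left 29°, forward 3.3 m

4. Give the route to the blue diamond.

turn left 163°, forward 2.1 m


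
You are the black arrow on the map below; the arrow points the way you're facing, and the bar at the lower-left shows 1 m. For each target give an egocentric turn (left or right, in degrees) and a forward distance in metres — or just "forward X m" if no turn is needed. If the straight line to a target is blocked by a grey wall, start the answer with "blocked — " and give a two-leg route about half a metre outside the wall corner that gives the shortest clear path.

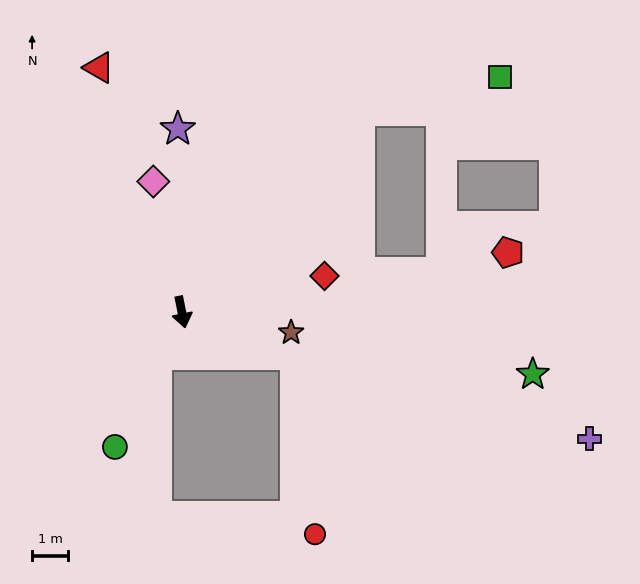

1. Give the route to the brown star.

turn left 68°, forward 3.1 m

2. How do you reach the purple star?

turn left 170°, forward 5.1 m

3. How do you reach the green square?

blocked — turn left 127°, forward 7.4 m, then turn right 35°, forward 4.0 m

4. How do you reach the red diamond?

turn left 93°, forward 4.1 m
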